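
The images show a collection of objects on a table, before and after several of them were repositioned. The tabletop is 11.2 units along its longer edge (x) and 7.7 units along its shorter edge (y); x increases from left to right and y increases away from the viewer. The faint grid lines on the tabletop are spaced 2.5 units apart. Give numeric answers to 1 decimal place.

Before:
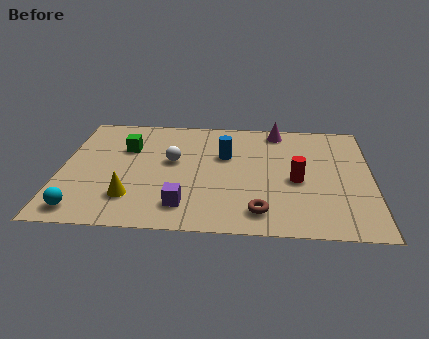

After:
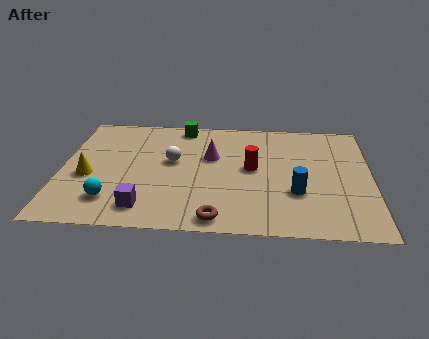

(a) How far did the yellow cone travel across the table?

2.1

From (2.6, 1.9) to (1.0, 3.2), the yellow cone covered √(1.6² + 1.3²) ≈ 2.1 units.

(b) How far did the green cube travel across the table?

2.6

From (2.3, 5.2) to (4.3, 6.9), the green cube covered √(2.0² + 1.7²) ≈ 2.6 units.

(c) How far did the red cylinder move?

1.7

The red cylinder moved from about (8.5, 3.4) to (6.9, 4.1), a distance of √(1.6² + 0.7²) ≈ 1.7.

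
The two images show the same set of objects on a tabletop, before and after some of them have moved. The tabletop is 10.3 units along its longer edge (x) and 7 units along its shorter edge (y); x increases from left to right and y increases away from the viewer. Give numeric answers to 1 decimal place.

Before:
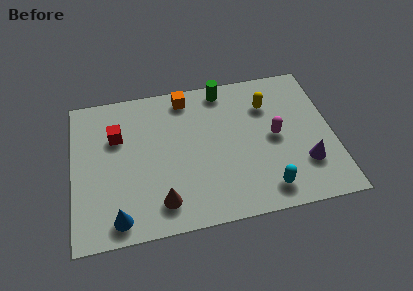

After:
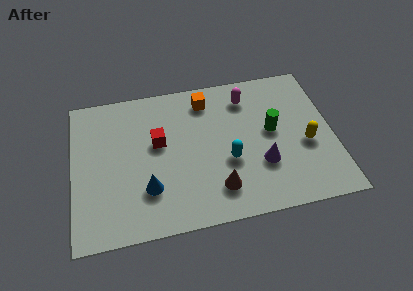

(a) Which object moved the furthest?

the green cylinder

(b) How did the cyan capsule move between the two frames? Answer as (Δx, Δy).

(-1.4, 1.6)

From the two frames, the cyan capsule sits at roughly (7.5, 1.1) before and (6.1, 2.7) after.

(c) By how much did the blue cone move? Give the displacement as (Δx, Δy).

(1.2, 1.1)

The blue cone started near (1.7, 0.9) and ended near (2.9, 2.0).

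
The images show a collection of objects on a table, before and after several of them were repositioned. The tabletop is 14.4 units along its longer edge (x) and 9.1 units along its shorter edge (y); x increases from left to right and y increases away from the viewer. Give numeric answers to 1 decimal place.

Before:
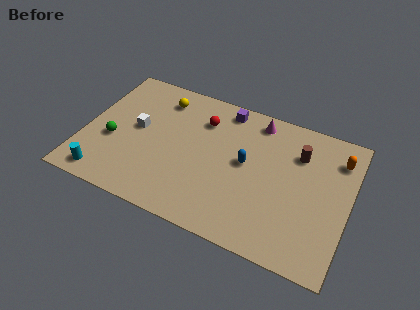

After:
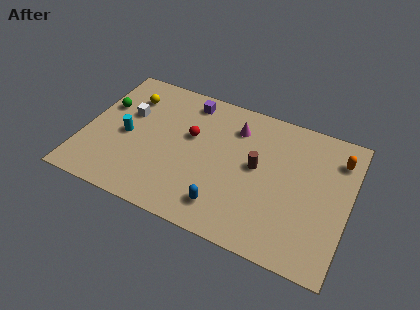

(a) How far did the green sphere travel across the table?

2.3

The green sphere moved from about (1.6, 3.6) to (0.9, 5.8), a distance of √(0.7² + 2.2²) ≈ 2.3.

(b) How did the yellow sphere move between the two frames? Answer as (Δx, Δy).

(-1.7, -0.5)

The yellow sphere started near (3.8, 7.4) and ended near (2.1, 6.9).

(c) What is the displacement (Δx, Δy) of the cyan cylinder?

(0.8, 3.1)

From the two frames, the cyan cylinder sits at roughly (1.5, 1.1) before and (2.3, 4.2) after.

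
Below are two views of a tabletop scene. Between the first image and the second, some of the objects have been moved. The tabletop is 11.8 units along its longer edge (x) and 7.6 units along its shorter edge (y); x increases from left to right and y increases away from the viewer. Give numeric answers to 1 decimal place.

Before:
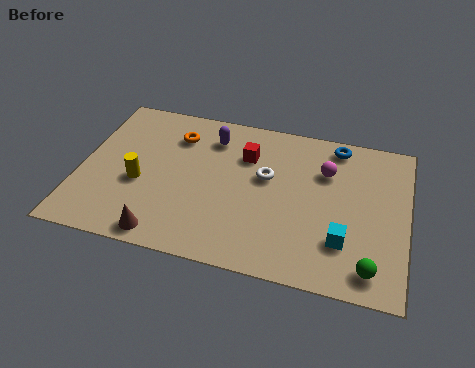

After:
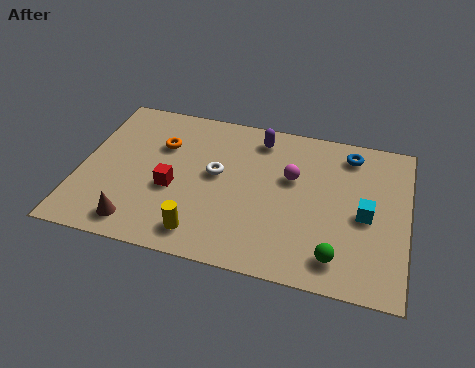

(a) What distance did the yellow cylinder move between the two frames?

3.1

The yellow cylinder was near (2.2, 3.1) before and (4.6, 1.2) after, so it travelled √(2.4² + 1.9²) ≈ 3.1 units.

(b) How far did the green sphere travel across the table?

1.2

From (10.6, 1.1) to (9.4, 1.3), the green sphere covered √(1.2² + 0.2²) ≈ 1.2 units.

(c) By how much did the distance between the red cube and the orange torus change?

-0.4

They were about 2.6 units apart before and 2.2 after — 0.4 units closer together.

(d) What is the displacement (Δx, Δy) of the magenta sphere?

(-1.2, -0.6)

The magenta sphere was at about (8.8, 5.3) and moved to about (7.6, 4.7).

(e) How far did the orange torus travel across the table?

0.8

The orange torus moved from about (3.3, 5.8) to (2.8, 5.2), a distance of √(0.5² + 0.6²) ≈ 0.8.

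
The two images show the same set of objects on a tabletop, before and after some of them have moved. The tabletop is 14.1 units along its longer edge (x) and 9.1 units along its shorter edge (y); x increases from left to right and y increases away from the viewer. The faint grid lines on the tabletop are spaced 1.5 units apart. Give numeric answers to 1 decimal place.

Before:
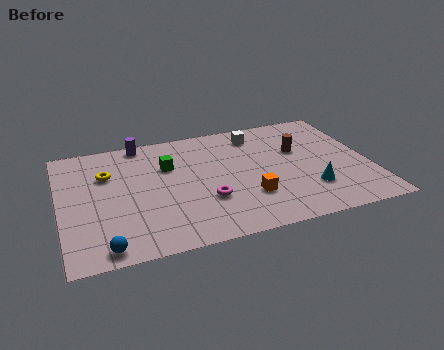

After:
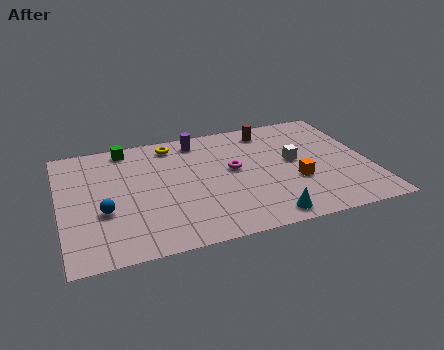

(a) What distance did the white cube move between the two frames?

3.0

From (9.2, 7.5) to (10.7, 4.9), the white cube covered √(1.5² + 2.6²) ≈ 3.0 units.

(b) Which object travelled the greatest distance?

the yellow torus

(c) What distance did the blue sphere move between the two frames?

2.5

The blue sphere was near (1.8, 0.9) before and (1.9, 3.4) after, so it travelled √(0.1² + 2.5²) ≈ 2.5 units.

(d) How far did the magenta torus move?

2.4

The magenta torus moved from about (6.5, 3.0) to (7.9, 5.0), a distance of √(1.4² + 2.0²) ≈ 2.4.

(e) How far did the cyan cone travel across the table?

2.7

The cyan cone moved from about (11.2, 2.5) to (9.0, 1.0), a distance of √(2.2² + 1.5²) ≈ 2.7.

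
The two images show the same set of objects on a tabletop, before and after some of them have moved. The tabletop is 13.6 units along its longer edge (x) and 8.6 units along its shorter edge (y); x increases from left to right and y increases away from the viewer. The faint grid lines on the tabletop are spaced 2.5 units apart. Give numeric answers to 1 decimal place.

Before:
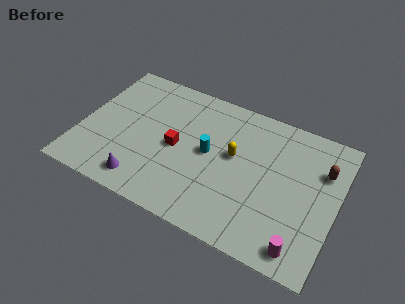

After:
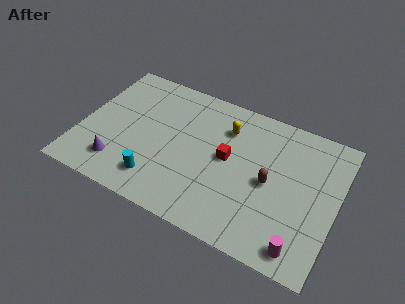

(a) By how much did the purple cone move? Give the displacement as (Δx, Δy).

(-1.4, 0.5)

The purple cone was at about (3.7, 1.3) and moved to about (2.3, 1.8).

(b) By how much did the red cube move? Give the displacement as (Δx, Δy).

(2.7, 0.5)

The red cube started near (5.1, 4.1) and ended near (7.8, 4.6).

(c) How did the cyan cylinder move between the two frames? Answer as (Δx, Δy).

(-2.4, -2.8)

From the two frames, the cyan cylinder sits at roughly (6.8, 4.5) before and (4.4, 1.7) after.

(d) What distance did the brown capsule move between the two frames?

3.2

The brown capsule moved from about (12.7, 6.0) to (10.1, 4.1), a distance of √(2.6² + 1.9²) ≈ 3.2.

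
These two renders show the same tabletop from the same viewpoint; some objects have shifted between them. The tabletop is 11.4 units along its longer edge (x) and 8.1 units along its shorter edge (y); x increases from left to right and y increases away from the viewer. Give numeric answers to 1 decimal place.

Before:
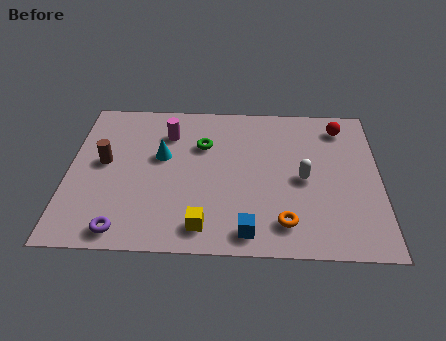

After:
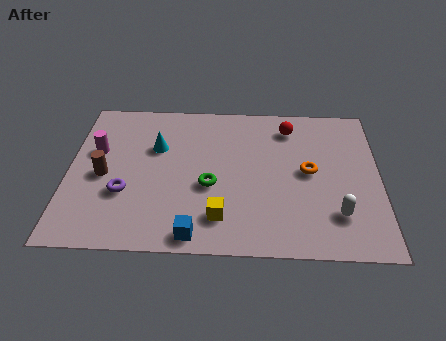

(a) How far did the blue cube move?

1.9

The blue cube moved from about (6.6, 1.0) to (4.7, 0.8), a distance of √(1.9² + 0.2²) ≈ 1.9.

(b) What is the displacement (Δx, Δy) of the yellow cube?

(0.6, 0.5)

The yellow cube was at about (5.0, 1.2) and moved to about (5.6, 1.7).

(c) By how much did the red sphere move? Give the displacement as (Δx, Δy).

(-1.9, -0.1)

The red sphere was at about (10.0, 6.7) and moved to about (8.1, 6.6).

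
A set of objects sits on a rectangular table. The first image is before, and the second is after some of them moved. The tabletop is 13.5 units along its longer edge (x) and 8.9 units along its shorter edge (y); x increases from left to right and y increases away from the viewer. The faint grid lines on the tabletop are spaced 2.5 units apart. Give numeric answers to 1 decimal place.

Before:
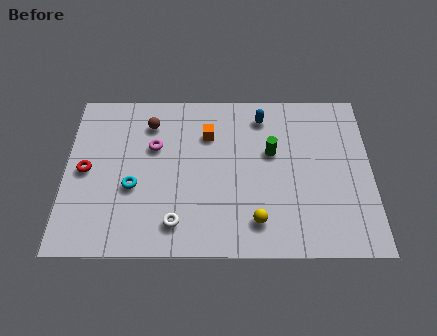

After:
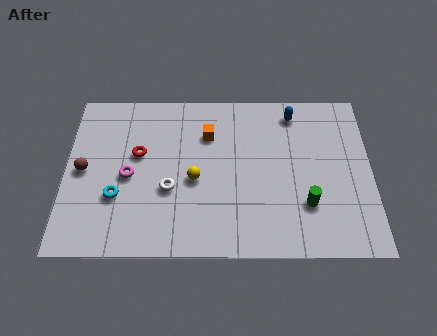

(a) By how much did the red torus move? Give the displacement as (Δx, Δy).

(2.3, 0.9)

The red torus was at about (0.9, 4.4) and moved to about (3.2, 5.3).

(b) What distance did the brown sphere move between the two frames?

3.9

From (3.7, 7.0) to (0.8, 4.4), the brown sphere covered √(2.9² + 2.6²) ≈ 3.9 units.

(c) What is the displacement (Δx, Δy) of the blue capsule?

(1.4, 0.2)

The blue capsule started near (8.7, 7.4) and ended near (10.1, 7.6).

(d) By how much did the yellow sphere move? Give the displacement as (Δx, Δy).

(-2.7, 2.2)

The yellow sphere was at about (8.4, 1.7) and moved to about (5.7, 3.9).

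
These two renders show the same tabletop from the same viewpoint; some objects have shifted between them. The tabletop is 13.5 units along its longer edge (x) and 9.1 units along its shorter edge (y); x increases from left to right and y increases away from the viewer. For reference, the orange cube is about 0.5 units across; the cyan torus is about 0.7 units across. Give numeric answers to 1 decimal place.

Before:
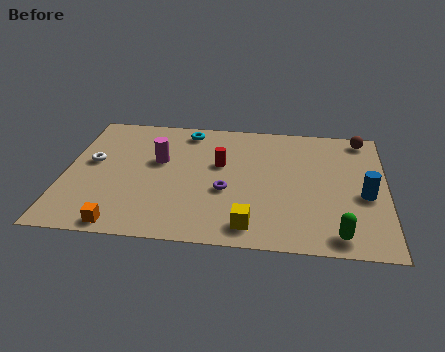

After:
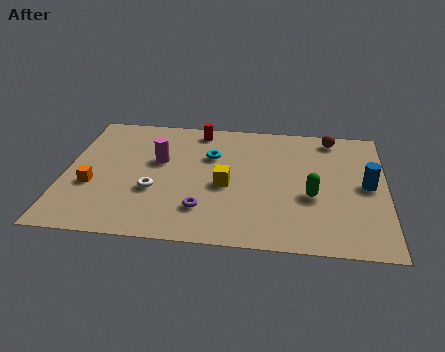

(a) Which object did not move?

the magenta cylinder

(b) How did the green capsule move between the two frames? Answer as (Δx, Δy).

(-1.1, 2.5)

From the two frames, the green capsule sits at roughly (11.5, 1.1) before and (10.4, 3.6) after.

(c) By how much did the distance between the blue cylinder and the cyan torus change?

-1.8

The distance was about 8.6 in the first image and 6.8 in the second, so they moved 1.8 units closer together.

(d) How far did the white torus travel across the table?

3.2

The white torus moved from about (1.1, 5.1) to (3.8, 3.3), a distance of √(2.7² + 1.8²) ≈ 3.2.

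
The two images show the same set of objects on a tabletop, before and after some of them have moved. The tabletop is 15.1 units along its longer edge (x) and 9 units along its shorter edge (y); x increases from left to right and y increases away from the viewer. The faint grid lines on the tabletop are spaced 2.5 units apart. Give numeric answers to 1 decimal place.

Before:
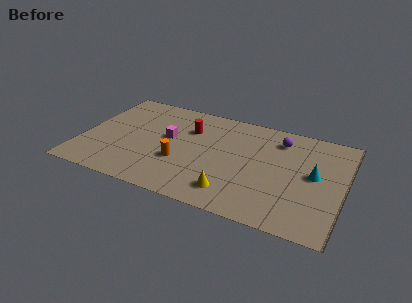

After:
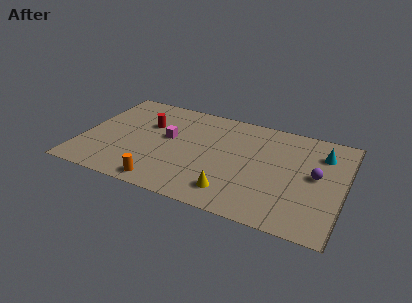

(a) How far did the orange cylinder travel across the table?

2.3

From (5.8, 3.2) to (5.1, 1.0), the orange cylinder covered √(0.7² + 2.2²) ≈ 2.3 units.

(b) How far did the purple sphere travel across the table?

3.3

The purple sphere was near (11.2, 7.2) before and (13.5, 4.8) after, so it travelled √(2.3² + 2.4²) ≈ 3.3 units.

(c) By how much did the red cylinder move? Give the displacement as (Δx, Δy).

(-2.4, -0.4)

The red cylinder started near (6.0, 6.3) and ended near (3.6, 5.9).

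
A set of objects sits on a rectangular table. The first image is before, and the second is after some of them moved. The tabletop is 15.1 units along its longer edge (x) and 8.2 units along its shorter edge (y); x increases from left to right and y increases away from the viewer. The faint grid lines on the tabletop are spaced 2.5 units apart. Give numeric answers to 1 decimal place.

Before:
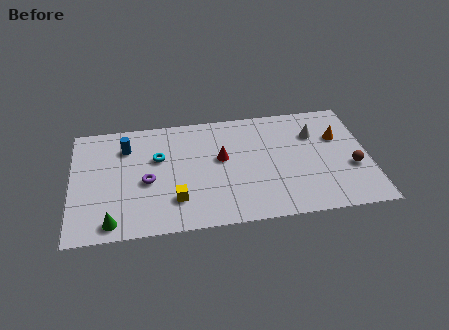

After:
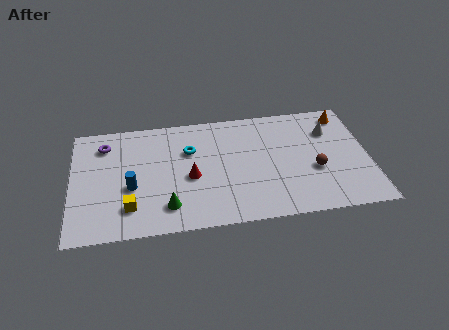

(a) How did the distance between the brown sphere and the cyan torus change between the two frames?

-3.3

Before: roughly 10.0 units apart; after: 6.7. That's 3.3 units closer together.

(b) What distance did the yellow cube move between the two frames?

2.3

From (5.2, 2.1) to (2.9, 1.9), the yellow cube covered √(2.3² + 0.2²) ≈ 2.3 units.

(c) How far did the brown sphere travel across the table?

1.9

The brown sphere moved from about (14.2, 3.1) to (12.3, 3.2), a distance of √(1.9² + 0.1²) ≈ 1.9.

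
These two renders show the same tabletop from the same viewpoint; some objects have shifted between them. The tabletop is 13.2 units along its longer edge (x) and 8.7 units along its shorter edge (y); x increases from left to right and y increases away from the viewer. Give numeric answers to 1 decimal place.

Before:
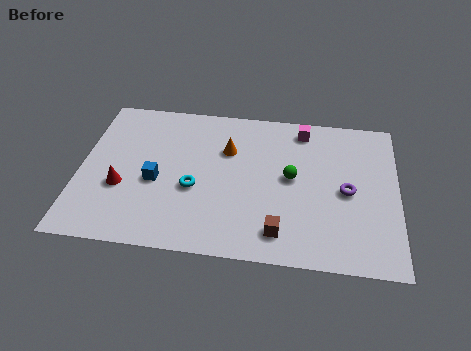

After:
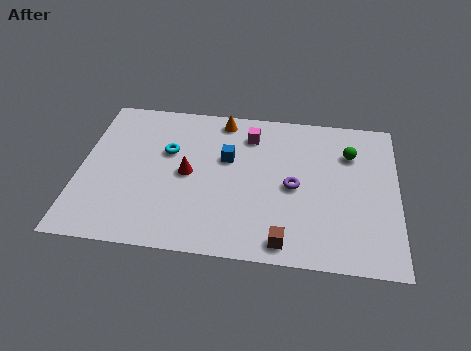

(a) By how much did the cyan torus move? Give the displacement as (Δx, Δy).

(-1.2, 2.0)

The cyan torus was at about (4.8, 3.5) and moved to about (3.6, 5.5).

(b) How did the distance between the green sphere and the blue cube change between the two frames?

-0.5

Before: roughly 5.7 units apart; after: 5.2. That's 0.5 units closer together.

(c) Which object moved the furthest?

the blue cube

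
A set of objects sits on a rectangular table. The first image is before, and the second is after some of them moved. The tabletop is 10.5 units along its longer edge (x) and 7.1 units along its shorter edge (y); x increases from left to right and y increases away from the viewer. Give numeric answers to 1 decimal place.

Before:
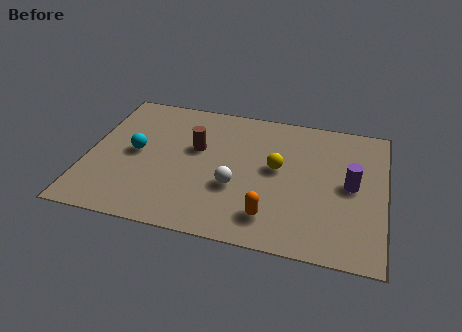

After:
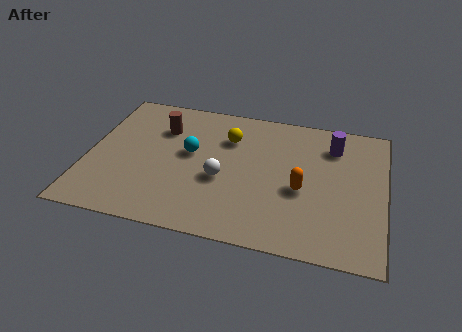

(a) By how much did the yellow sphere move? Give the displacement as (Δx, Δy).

(-1.8, 1.2)

From the two frames, the yellow sphere sits at roughly (6.7, 3.9) before and (4.9, 5.1) after.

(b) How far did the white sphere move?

0.6

The white sphere was near (5.3, 2.6) before and (4.8, 2.9) after, so it travelled √(0.5² + 0.3²) ≈ 0.6 units.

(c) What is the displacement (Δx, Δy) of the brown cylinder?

(-1.3, 0.8)

The brown cylinder was at about (3.8, 4.3) and moved to about (2.5, 5.1).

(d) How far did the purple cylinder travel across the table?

2.0

From (9.3, 3.6) to (8.6, 5.5), the purple cylinder covered √(0.7² + 1.9²) ≈ 2.0 units.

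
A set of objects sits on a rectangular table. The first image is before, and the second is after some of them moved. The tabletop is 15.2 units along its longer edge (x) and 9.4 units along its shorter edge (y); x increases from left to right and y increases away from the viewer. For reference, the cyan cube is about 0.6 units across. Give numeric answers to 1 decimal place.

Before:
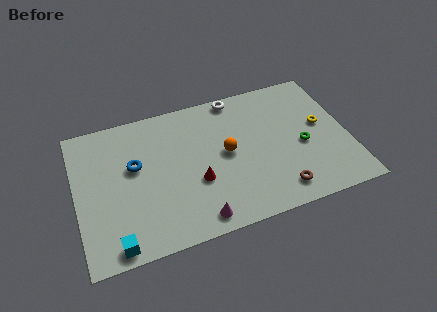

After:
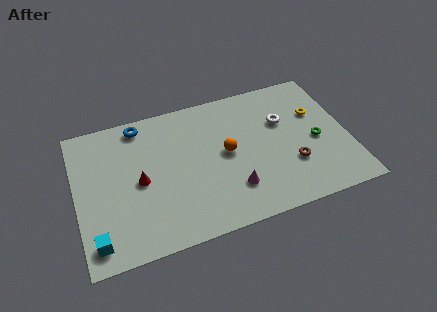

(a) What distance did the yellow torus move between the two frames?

0.9

From (13.8, 5.2) to (13.6, 6.1), the yellow torus covered √(0.2² + 0.9²) ≈ 0.9 units.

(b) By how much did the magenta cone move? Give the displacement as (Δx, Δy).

(2.1, 1.3)

The magenta cone started near (6.4, 1.1) and ended near (8.5, 2.4).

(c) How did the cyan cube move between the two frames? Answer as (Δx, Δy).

(-1.0, 0.5)

The cyan cube was at about (1.9, 0.9) and moved to about (0.9, 1.4).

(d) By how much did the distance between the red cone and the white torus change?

+2.6

They were about 5.8 units apart before and 8.4 after — 2.6 units further apart.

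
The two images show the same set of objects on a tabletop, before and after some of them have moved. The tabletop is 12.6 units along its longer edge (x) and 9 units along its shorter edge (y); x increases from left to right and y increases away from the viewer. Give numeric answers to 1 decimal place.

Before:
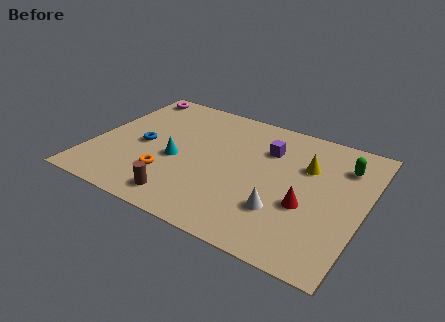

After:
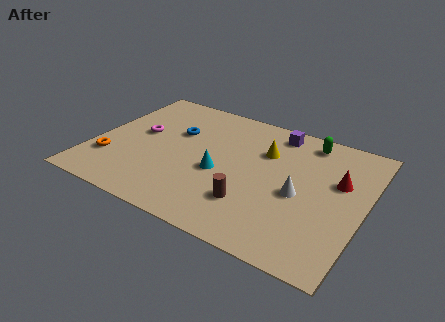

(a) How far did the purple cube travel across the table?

1.4

The purple cube moved from about (7.9, 6.4) to (8.1, 7.8), a distance of √(0.2² + 1.4²) ≈ 1.4.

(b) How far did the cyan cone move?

2.0

The cyan cone moved from about (4.0, 3.8) to (6.0, 3.8), a distance of √(2.0² + 0.0²) ≈ 2.0.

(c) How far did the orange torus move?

2.8

The orange torus was near (3.8, 2.5) before and (1.0, 2.5) after, so it travelled √(2.8² + 0.0²) ≈ 2.8 units.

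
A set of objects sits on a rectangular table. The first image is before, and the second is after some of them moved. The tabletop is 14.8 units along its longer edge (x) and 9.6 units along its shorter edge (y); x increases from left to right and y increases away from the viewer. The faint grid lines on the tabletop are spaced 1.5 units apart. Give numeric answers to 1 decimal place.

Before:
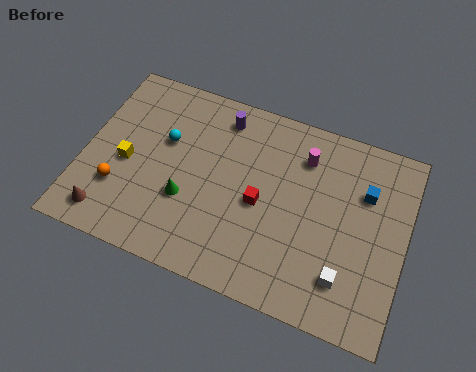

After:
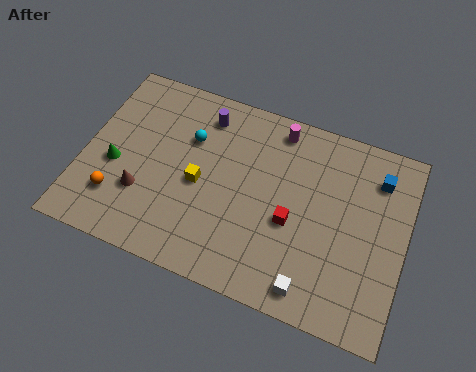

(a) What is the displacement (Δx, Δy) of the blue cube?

(0.5, 0.9)

The blue cube started near (12.8, 6.6) and ended near (13.3, 7.5).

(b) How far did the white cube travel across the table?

1.7

The white cube moved from about (12.3, 2.2) to (10.9, 1.2), a distance of √(1.4² + 1.0²) ≈ 1.7.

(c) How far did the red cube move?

1.6

From (8.2, 4.4) to (9.7, 4.0), the red cube covered √(1.5² + 0.4²) ≈ 1.6 units.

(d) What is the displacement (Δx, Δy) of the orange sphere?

(0.0, -0.5)

From the two frames, the orange sphere sits at roughly (1.8, 2.9) before and (1.8, 2.4) after.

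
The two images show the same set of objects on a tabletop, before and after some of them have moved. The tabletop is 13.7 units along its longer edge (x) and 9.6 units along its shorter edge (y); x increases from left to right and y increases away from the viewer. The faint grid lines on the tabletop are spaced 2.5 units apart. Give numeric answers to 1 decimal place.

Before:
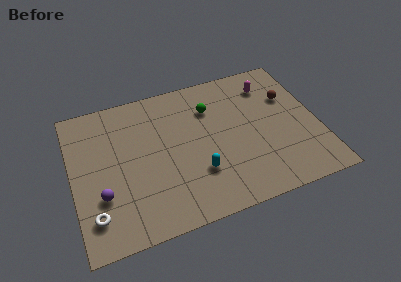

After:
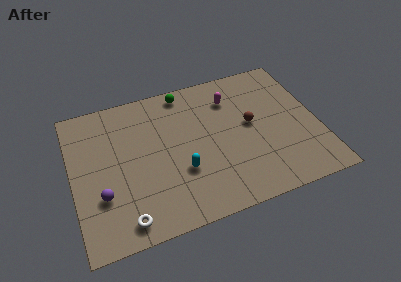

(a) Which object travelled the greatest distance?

the brown sphere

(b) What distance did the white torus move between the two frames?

1.8

The white torus moved from about (1.0, 2.0) to (2.6, 1.2), a distance of √(1.6² + 0.8²) ≈ 1.8.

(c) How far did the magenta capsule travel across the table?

2.2

The magenta capsule was near (11.3, 7.6) before and (9.1, 7.3) after, so it travelled √(2.2² + 0.3²) ≈ 2.2 units.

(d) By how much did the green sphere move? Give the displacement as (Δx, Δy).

(-1.3, 1.6)

From the two frames, the green sphere sits at roughly (7.9, 7.0) before and (6.6, 8.6) after.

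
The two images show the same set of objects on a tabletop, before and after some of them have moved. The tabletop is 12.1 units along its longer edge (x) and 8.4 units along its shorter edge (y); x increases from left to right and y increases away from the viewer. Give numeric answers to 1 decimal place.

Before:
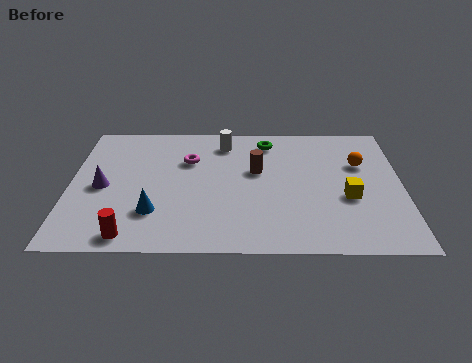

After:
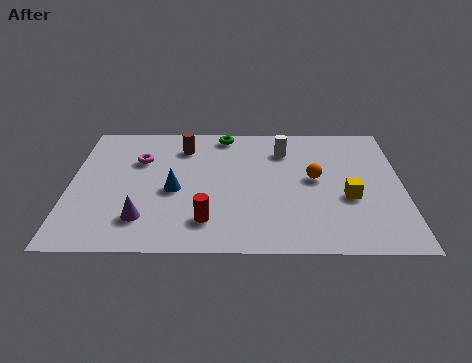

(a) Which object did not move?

the yellow cube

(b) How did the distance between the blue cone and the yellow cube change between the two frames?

-0.8

The distance was about 7.1 in the first image and 6.3 in the second, so they moved 0.8 units closer together.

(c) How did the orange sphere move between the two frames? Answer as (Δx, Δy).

(-1.7, -1.0)

From the two frames, the orange sphere sits at roughly (10.6, 5.5) before and (8.9, 4.5) after.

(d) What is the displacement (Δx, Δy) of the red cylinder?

(2.7, 0.9)

The red cylinder started near (2.3, 0.9) and ended near (5.0, 1.8).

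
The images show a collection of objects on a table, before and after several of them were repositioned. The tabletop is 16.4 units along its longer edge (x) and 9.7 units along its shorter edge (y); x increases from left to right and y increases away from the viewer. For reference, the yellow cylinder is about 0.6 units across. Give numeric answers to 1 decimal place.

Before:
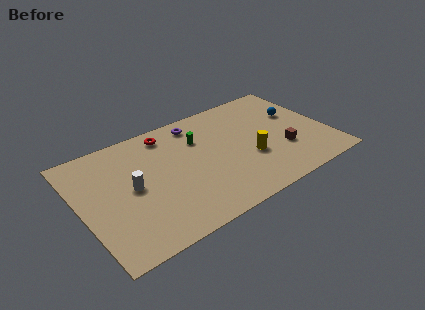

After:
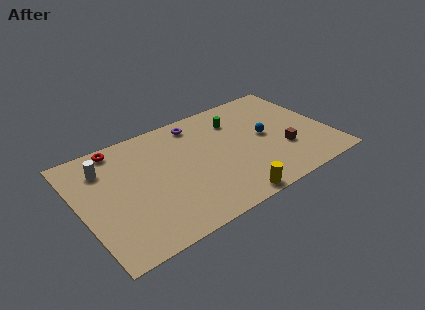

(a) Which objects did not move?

the brown cube and the purple torus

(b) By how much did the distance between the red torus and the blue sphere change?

+1.2

Before: roughly 8.8 units apart; after: 10.0. That's 1.2 units further apart.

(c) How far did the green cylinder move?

2.6

The green cylinder moved from about (8.1, 6.8) to (10.7, 7.3), a distance of √(2.6² + 0.5²) ≈ 2.6.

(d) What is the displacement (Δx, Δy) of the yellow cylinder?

(-2.0, -2.8)

The yellow cylinder was at about (11.0, 3.6) and moved to about (9.0, 0.8).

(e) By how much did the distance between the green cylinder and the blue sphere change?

-3.8

The distance was about 6.6 in the first image and 2.8 in the second, so they moved 3.8 units closer together.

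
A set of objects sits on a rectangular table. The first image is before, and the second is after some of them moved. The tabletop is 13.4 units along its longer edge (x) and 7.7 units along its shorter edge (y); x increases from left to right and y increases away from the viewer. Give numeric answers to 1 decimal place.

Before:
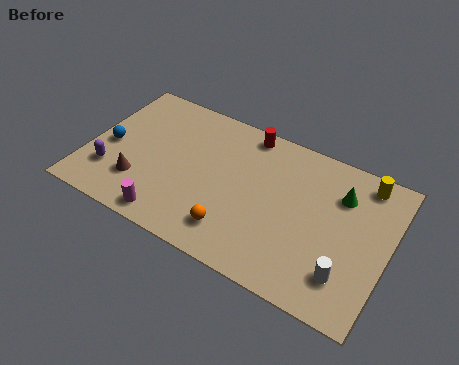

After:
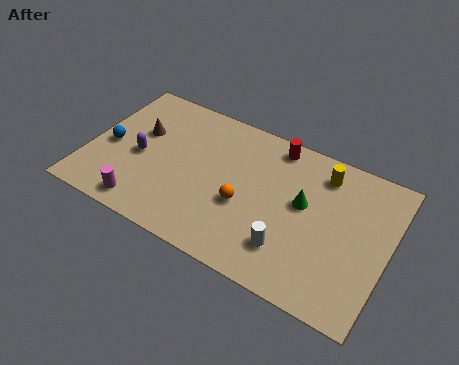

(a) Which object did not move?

the blue sphere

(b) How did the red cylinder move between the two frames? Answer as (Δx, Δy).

(1.3, -0.1)

The red cylinder was at about (6.7, 6.9) and moved to about (8.0, 6.8).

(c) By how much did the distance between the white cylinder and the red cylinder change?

-2.1

The distance was about 7.2 in the first image and 5.1 in the second, so they moved 2.1 units closer together.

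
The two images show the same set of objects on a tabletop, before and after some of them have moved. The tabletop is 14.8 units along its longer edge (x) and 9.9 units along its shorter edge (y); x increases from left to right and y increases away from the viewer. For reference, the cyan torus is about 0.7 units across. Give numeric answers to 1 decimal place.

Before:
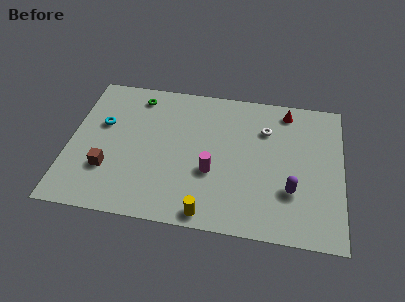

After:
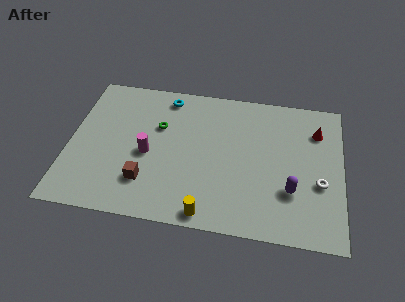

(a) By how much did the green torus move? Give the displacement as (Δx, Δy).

(1.3, -2.0)

The green torus started near (3.5, 8.4) and ended near (4.8, 6.4).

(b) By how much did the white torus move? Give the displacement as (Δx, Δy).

(3.0, -3.3)

The white torus was at about (10.6, 7.1) and moved to about (13.6, 3.8).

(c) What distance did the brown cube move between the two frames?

2.2

The brown cube was near (2.2, 3.0) before and (4.3, 2.5) after, so it travelled √(2.1² + 0.5²) ≈ 2.2 units.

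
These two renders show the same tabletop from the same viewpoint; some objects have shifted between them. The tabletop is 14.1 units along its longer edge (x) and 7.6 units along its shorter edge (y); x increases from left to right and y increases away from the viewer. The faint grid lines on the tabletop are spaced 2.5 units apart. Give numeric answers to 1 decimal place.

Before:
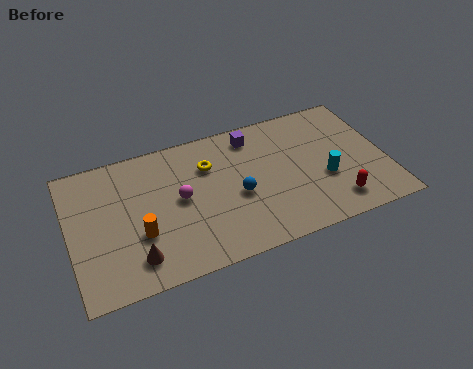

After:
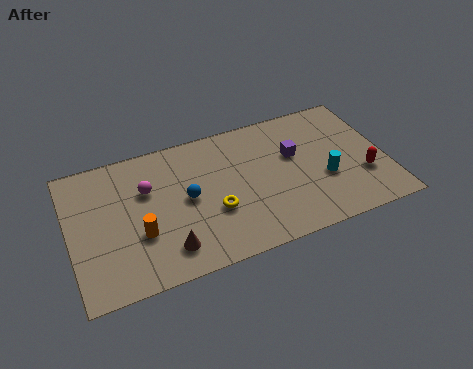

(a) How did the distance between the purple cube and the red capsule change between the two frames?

-2.3

The distance was about 5.9 in the first image and 3.6 in the second, so they moved 2.3 units closer together.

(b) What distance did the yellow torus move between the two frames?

2.6

From (6.3, 5.4) to (6.3, 2.8), the yellow torus covered √(0.0² + 2.6²) ≈ 2.6 units.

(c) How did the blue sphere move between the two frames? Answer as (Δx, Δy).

(-2.2, 0.6)

From the two frames, the blue sphere sits at roughly (7.4, 3.3) before and (5.2, 3.9) after.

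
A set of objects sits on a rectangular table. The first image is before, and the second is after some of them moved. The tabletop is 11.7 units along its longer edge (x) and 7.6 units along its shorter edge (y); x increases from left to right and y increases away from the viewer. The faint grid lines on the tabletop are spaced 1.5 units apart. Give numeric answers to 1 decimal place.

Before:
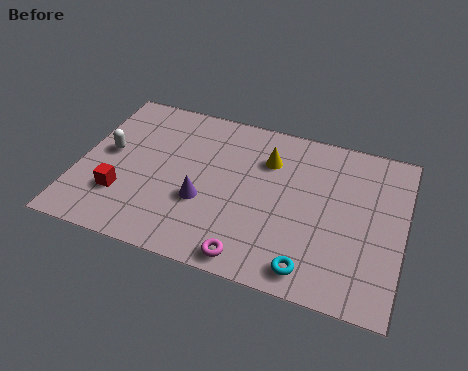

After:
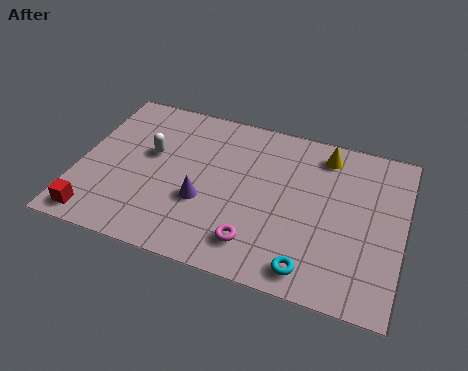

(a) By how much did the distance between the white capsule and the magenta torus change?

-1.3

They were about 6.4 units apart before and 5.1 after — 1.3 units closer together.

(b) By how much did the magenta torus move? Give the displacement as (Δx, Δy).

(0.1, 0.7)

The magenta torus started near (6.5, 0.8) and ended near (6.6, 1.5).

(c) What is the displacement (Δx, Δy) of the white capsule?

(1.5, 0.4)

From the two frames, the white capsule sits at roughly (1.0, 4.1) before and (2.5, 4.5) after.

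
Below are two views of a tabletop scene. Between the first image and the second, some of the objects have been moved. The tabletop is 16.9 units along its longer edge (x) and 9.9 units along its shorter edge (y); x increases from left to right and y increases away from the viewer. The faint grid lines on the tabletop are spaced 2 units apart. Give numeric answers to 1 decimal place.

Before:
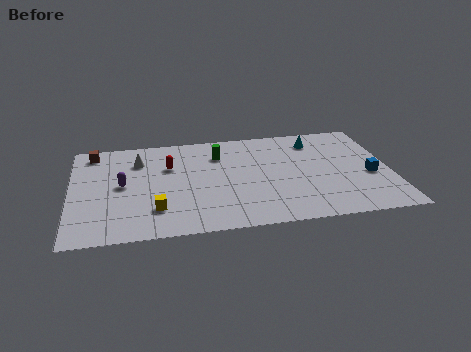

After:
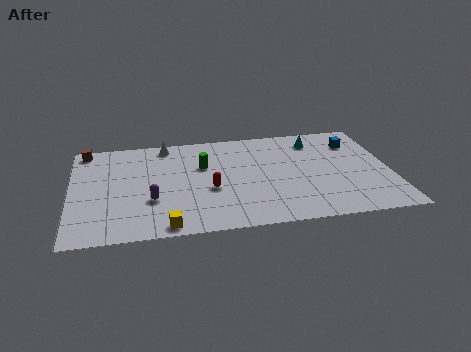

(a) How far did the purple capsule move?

2.3

From (2.7, 5.1) to (4.2, 3.4), the purple capsule covered √(1.5² + 1.7²) ≈ 2.3 units.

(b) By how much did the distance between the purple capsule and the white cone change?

+3.0

Before: roughly 2.5 units apart; after: 5.5. That's 3.0 units further apart.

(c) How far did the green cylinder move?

1.3

From (7.9, 7.4) to (7.0, 6.4), the green cylinder covered √(0.9² + 1.0²) ≈ 1.3 units.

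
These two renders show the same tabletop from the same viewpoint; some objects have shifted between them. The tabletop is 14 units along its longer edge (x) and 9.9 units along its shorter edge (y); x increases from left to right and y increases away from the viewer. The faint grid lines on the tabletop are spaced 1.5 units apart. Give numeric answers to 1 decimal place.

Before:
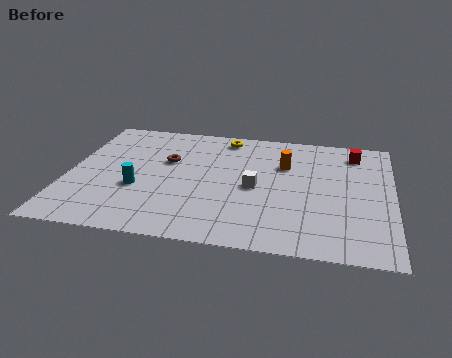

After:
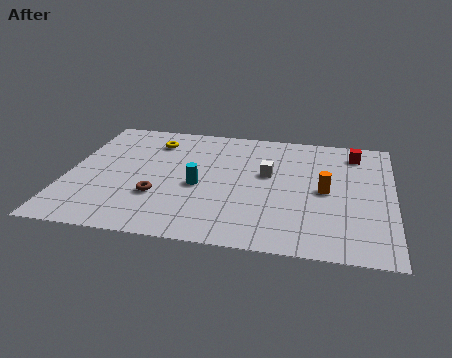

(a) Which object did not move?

the red cube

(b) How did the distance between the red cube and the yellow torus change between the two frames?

+3.1

Before: roughly 5.7 units apart; after: 8.8. That's 3.1 units further apart.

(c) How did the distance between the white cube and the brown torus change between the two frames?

+1.1

Before: roughly 4.2 units apart; after: 5.3. That's 1.1 units further apart.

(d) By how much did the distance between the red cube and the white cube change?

-1.1

The distance was about 5.5 in the first image and 4.4 in the second, so they moved 1.1 units closer together.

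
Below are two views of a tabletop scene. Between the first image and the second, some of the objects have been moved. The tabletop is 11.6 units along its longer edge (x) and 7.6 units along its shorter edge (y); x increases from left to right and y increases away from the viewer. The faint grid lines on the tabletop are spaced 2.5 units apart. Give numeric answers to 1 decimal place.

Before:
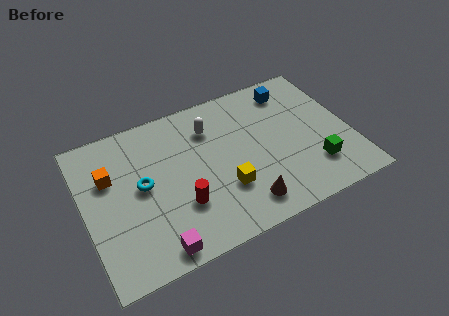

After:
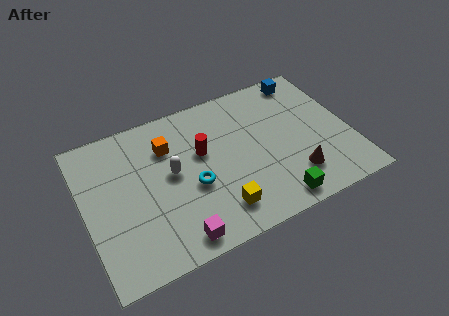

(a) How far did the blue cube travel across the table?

0.8

From (9.4, 6.3) to (10.1, 6.7), the blue cube covered √(0.7² + 0.4²) ≈ 0.8 units.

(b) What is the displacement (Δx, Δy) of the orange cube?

(2.6, 0.5)

From the two frames, the orange cube sits at roughly (1.2, 5.0) before and (3.8, 5.5) after.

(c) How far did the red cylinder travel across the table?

2.5

The red cylinder moved from about (4.0, 2.4) to (5.2, 4.6), a distance of √(1.2² + 2.2²) ≈ 2.5.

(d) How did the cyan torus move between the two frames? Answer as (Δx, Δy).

(2.1, -0.9)

The cyan torus started near (2.5, 4.0) and ended near (4.6, 3.1).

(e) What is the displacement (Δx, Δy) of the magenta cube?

(0.9, 0.1)

From the two frames, the magenta cube sits at roughly (2.7, 0.8) before and (3.6, 0.9) after.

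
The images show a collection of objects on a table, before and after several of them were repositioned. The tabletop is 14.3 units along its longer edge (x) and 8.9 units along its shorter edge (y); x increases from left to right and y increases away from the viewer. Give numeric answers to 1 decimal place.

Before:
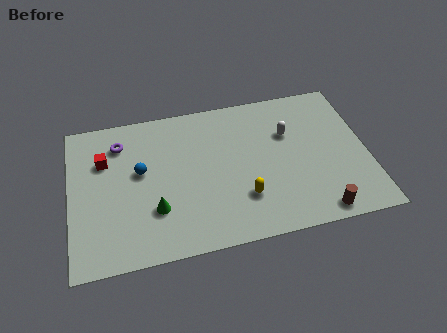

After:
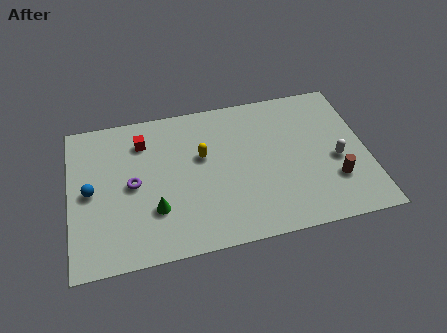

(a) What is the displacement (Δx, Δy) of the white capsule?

(2.2, -2.1)

The white capsule was at about (10.6, 5.9) and moved to about (12.8, 3.8).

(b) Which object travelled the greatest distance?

the yellow capsule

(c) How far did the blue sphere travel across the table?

2.5

From (3.4, 5.1) to (1.0, 4.4), the blue sphere covered √(2.4² + 0.7²) ≈ 2.5 units.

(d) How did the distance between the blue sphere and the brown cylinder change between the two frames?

+2.4

The distance was about 9.3 in the first image and 11.7 in the second, so they moved 2.4 units further apart.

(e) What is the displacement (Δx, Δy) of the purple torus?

(0.5, -2.6)

From the two frames, the purple torus sits at roughly (2.5, 7.0) before and (3.0, 4.4) after.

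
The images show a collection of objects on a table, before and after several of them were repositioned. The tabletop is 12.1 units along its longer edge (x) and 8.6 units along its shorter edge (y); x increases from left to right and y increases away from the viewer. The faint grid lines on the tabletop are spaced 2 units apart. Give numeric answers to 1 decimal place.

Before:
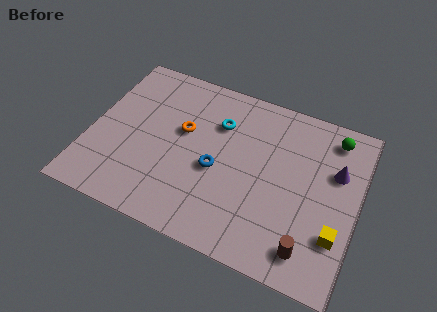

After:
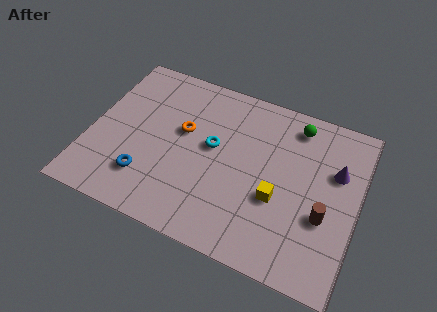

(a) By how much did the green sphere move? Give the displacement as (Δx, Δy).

(-1.7, 0.0)

The green sphere was at about (10.7, 7.3) and moved to about (9.0, 7.3).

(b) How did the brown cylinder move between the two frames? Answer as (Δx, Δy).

(0.5, 1.8)

The brown cylinder started near (10.2, 1.4) and ended near (10.7, 3.2).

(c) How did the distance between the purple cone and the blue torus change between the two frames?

+3.4

They were about 5.5 units apart before and 8.9 after — 3.4 units further apart.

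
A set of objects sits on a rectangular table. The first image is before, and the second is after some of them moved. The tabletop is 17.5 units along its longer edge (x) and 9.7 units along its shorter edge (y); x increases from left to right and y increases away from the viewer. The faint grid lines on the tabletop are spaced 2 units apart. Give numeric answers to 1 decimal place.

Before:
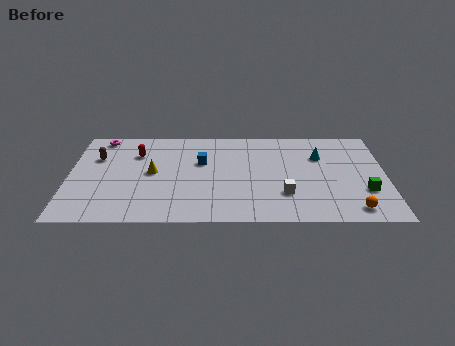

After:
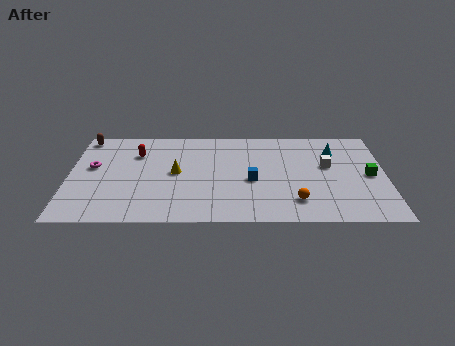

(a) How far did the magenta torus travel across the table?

3.1

From (1.7, 8.7) to (1.3, 5.6), the magenta torus covered √(0.4² + 3.1²) ≈ 3.1 units.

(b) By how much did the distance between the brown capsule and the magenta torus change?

+1.0

They were about 2.1 units apart before and 3.1 after — 1.0 units further apart.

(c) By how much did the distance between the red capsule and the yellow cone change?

+0.8

They were about 2.2 units apart before and 3.0 after — 0.8 units further apart.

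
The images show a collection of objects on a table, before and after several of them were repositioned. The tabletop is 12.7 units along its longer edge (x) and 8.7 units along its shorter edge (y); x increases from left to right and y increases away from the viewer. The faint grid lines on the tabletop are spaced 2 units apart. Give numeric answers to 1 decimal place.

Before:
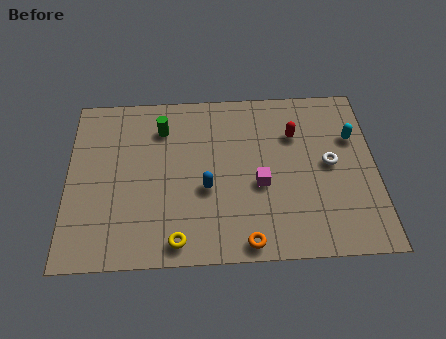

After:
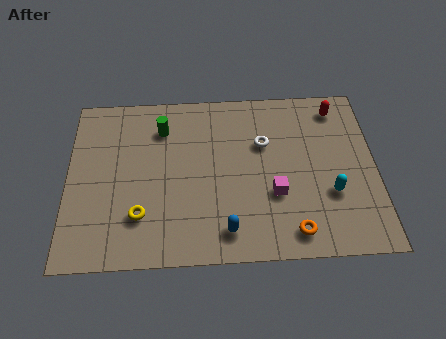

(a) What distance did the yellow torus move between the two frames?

2.0

From (4.5, 1.0) to (3.0, 2.3), the yellow torus covered √(1.5² + 1.3²) ≈ 2.0 units.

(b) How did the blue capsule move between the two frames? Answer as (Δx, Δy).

(0.8, -2.1)

The blue capsule started near (5.7, 3.5) and ended near (6.5, 1.4).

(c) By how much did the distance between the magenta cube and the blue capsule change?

+0.4

The distance was about 2.2 in the first image and 2.6 in the second, so they moved 0.4 units further apart.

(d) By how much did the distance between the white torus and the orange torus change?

-0.5

Before: roughly 5.1 units apart; after: 4.6. That's 0.5 units closer together.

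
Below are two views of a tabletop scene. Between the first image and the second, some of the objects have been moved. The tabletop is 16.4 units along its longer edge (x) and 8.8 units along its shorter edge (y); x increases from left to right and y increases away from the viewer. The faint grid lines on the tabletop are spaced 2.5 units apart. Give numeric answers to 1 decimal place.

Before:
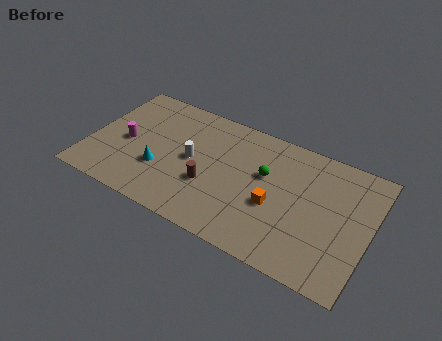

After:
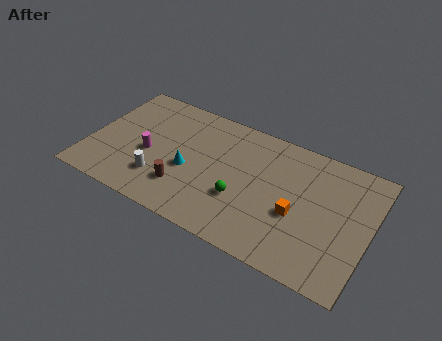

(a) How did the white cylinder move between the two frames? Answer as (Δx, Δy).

(-1.6, -2.2)

From the two frames, the white cylinder sits at roughly (6.0, 4.5) before and (4.4, 2.3) after.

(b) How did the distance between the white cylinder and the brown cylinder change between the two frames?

-0.4

The distance was about 1.8 in the first image and 1.4 in the second, so they moved 0.4 units closer together.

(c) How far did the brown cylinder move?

1.7

The brown cylinder moved from about (7.2, 3.2) to (5.8, 2.3), a distance of √(1.4² + 0.9²) ≈ 1.7.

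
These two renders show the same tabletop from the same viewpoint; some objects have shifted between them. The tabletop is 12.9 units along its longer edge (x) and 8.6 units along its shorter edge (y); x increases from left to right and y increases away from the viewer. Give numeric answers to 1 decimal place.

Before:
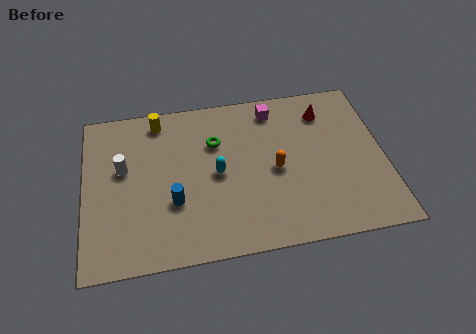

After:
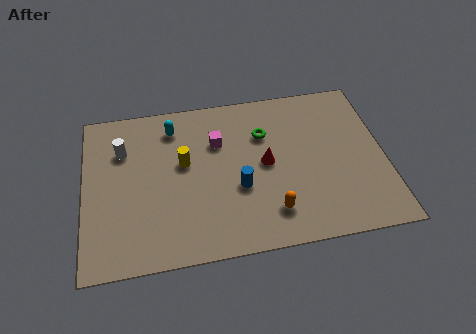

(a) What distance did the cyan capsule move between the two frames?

3.3

The cyan capsule was near (5.7, 4.2) before and (3.9, 7.0) after, so it travelled √(1.8² + 2.8²) ≈ 3.3 units.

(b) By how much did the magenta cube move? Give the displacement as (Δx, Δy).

(-2.5, -1.4)

The magenta cube was at about (8.3, 7.3) and moved to about (5.8, 5.9).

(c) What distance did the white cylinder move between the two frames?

1.0

The white cylinder was near (1.7, 5.1) before and (1.7, 6.1) after, so it travelled √(0.0² + 1.0²) ≈ 1.0 units.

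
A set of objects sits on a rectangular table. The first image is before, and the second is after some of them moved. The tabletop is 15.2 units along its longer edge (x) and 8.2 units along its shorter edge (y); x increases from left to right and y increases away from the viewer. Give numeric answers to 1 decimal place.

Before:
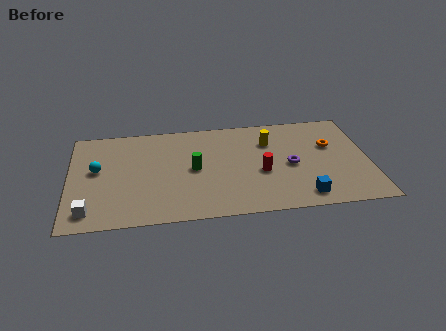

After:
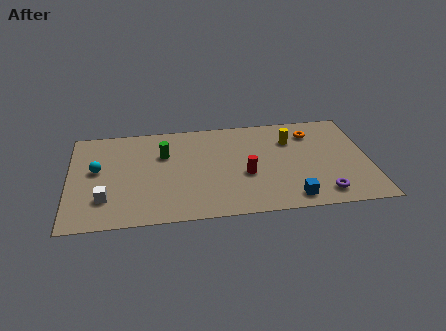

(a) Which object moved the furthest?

the purple torus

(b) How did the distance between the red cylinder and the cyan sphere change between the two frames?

-0.8

They were about 8.4 units apart before and 7.6 after — 0.8 units closer together.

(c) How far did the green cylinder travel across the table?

2.1

The green cylinder moved from about (6.3, 4.1) to (4.8, 5.5), a distance of √(1.5² + 1.4²) ≈ 2.1.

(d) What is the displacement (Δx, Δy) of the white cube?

(0.8, 0.9)

The white cube was at about (1.0, 1.3) and moved to about (1.8, 2.2).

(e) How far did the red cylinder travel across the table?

0.8

The red cylinder was near (9.7, 3.4) before and (8.9, 3.3) after, so it travelled √(0.8² + 0.1²) ≈ 0.8 units.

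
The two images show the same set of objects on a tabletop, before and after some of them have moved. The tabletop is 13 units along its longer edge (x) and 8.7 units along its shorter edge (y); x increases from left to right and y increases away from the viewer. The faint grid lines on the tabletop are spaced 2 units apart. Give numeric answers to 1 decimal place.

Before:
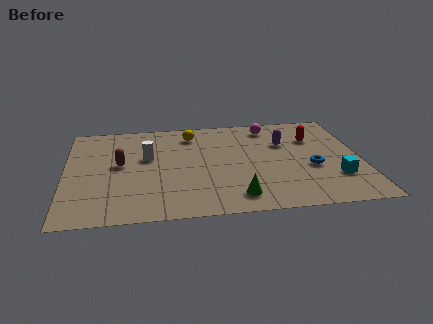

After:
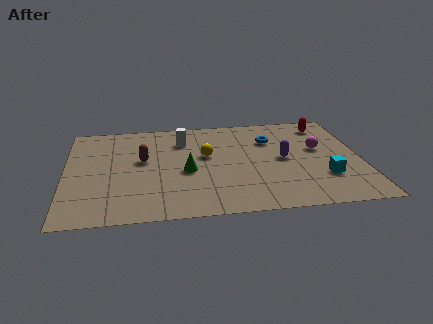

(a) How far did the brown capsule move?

1.0

From (2.4, 4.7) to (3.4, 5.0), the brown capsule covered √(1.0² + 0.3²) ≈ 1.0 units.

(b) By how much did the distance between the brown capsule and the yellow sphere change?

-1.2

They were about 4.0 units apart before and 2.8 after — 1.2 units closer together.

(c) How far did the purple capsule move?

1.4

From (9.7, 5.8) to (9.6, 4.4), the purple capsule covered √(0.1² + 1.4²) ≈ 1.4 units.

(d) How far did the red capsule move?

1.3

The red capsule was near (11.0, 6.1) before and (11.6, 7.3) after, so it travelled √(0.6² + 1.2²) ≈ 1.3 units.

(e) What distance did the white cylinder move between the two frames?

2.1

The white cylinder was near (3.6, 5.2) before and (5.2, 6.6) after, so it travelled √(1.6² + 1.4²) ≈ 2.1 units.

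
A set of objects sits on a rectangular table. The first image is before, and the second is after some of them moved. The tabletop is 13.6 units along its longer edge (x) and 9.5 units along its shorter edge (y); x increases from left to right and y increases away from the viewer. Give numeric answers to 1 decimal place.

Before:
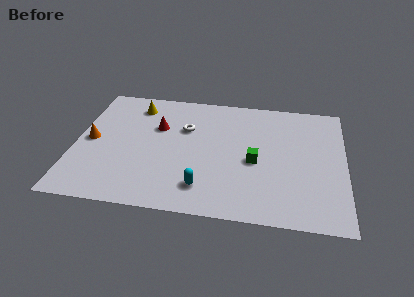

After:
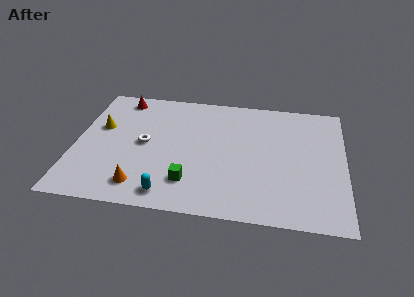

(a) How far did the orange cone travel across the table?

4.1

The orange cone moved from about (0.8, 4.7) to (3.5, 1.6), a distance of √(2.7² + 3.1²) ≈ 4.1.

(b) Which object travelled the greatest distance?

the orange cone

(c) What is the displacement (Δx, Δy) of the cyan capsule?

(-1.7, -0.7)

From the two frames, the cyan capsule sits at roughly (6.6, 1.9) before and (4.9, 1.2) after.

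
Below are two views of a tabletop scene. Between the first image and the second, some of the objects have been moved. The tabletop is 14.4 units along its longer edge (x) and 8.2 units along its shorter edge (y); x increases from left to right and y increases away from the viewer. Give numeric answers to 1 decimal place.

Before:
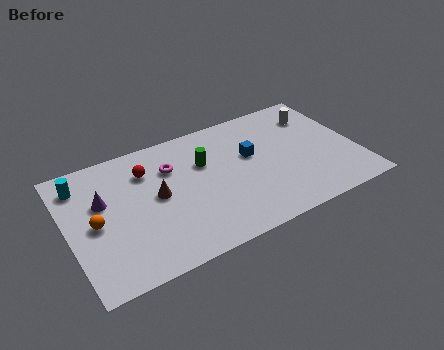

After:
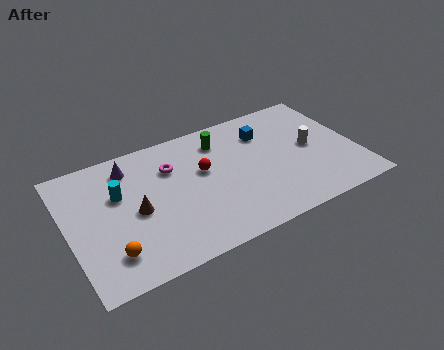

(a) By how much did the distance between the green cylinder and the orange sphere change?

+1.9

The distance was about 5.8 in the first image and 7.7 in the second, so they moved 1.9 units further apart.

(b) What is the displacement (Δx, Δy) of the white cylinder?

(-0.6, -2.1)

From the two frames, the white cylinder sits at roughly (12.8, 6.3) before and (12.2, 4.2) after.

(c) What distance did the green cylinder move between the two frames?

1.5

From (6.9, 5.4) to (7.9, 6.5), the green cylinder covered √(1.0² + 1.1²) ≈ 1.5 units.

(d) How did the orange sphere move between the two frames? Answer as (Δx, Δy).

(0.5, -2.1)

The orange sphere started near (1.3, 3.9) and ended near (1.8, 1.8).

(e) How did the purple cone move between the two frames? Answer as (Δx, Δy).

(1.5, 1.6)

The purple cone started near (1.8, 5.1) and ended near (3.3, 6.7).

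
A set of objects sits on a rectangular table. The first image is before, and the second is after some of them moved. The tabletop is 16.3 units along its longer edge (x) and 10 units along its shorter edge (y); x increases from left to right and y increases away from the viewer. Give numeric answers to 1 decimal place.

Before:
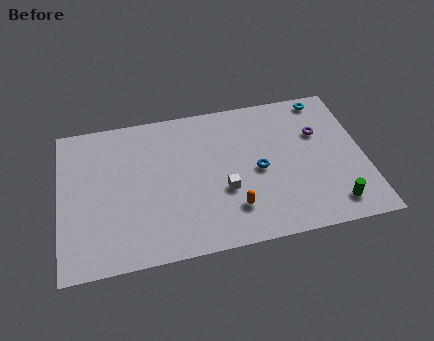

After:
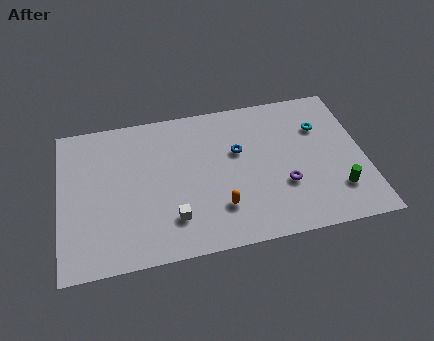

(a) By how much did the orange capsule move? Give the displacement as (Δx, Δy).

(-0.7, 0.2)

The orange capsule was at about (9.1, 2.4) and moved to about (8.4, 2.6).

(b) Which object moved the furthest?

the purple torus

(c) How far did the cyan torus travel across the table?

2.0

From (14.5, 9.0) to (14.1, 7.0), the cyan torus covered √(0.4² + 2.0²) ≈ 2.0 units.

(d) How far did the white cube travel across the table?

3.1

From (8.7, 3.7) to (5.9, 2.4), the white cube covered √(2.8² + 1.3²) ≈ 3.1 units.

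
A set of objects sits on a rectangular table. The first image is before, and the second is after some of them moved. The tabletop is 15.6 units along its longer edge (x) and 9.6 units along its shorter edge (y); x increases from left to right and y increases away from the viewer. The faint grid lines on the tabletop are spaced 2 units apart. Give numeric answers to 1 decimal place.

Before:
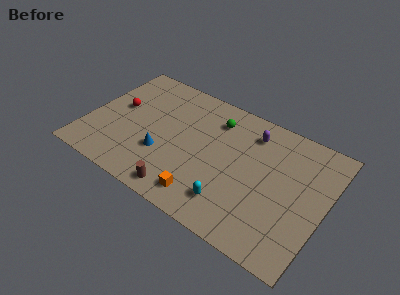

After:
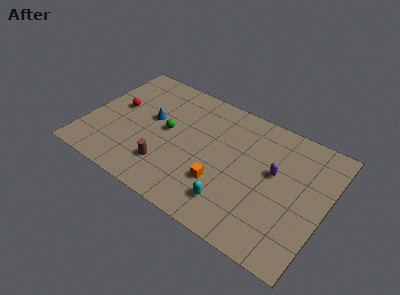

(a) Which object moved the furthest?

the green sphere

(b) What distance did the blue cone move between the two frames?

2.6

The blue cone moved from about (5.2, 3.2) to (4.0, 5.5), a distance of √(1.2² + 2.3²) ≈ 2.6.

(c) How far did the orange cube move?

1.7

The orange cube was near (8.3, 1.5) before and (9.1, 3.0) after, so it travelled √(0.8² + 1.5²) ≈ 1.7 units.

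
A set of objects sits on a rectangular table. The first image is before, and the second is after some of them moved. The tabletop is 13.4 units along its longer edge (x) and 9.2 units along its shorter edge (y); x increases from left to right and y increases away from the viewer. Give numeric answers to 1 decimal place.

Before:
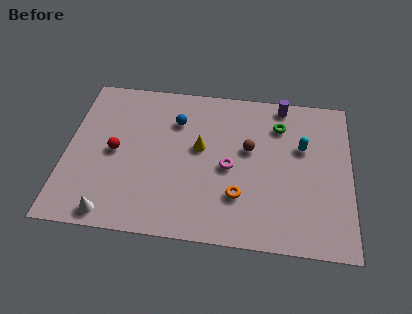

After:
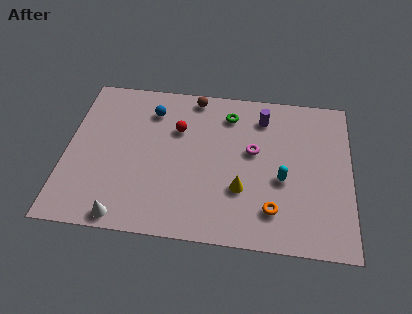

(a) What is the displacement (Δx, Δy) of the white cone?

(0.6, -0.1)

The white cone started near (2.3, 0.9) and ended near (2.9, 0.8).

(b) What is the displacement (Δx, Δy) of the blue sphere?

(-1.2, 0.5)

The blue sphere was at about (5.1, 6.7) and moved to about (3.9, 7.2).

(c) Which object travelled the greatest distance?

the brown sphere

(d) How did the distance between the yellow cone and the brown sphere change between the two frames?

+3.5

They were about 2.3 units apart before and 5.8 after — 3.5 units further apart.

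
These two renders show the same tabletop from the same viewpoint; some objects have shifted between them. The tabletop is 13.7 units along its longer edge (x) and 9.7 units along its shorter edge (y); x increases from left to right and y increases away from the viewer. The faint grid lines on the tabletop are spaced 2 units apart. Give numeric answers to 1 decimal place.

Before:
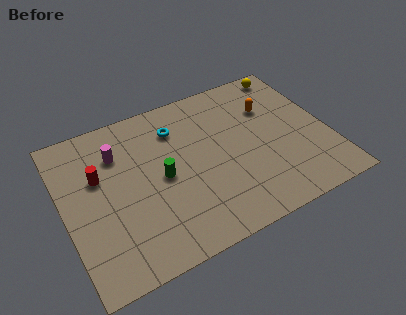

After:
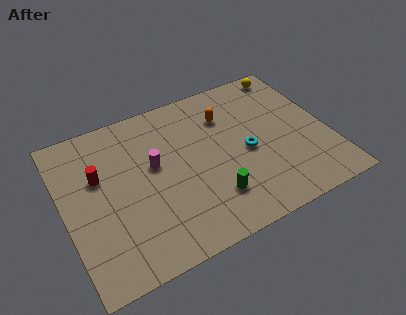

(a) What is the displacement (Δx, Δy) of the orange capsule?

(-2.3, 0.4)

From the two frames, the orange capsule sits at roughly (11.0, 6.7) before and (8.7, 7.1) after.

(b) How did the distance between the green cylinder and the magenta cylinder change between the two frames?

+1.0

The distance was about 3.1 in the first image and 4.1 in the second, so they moved 1.0 units further apart.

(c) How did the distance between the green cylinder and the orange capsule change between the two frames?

-1.4

Before: roughly 6.3 units apart; after: 4.9. That's 1.4 units closer together.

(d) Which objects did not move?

the red cylinder and the yellow sphere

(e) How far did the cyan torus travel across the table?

4.5

The cyan torus moved from about (6.1, 7.4) to (9.4, 4.4), a distance of √(3.3² + 3.0²) ≈ 4.5.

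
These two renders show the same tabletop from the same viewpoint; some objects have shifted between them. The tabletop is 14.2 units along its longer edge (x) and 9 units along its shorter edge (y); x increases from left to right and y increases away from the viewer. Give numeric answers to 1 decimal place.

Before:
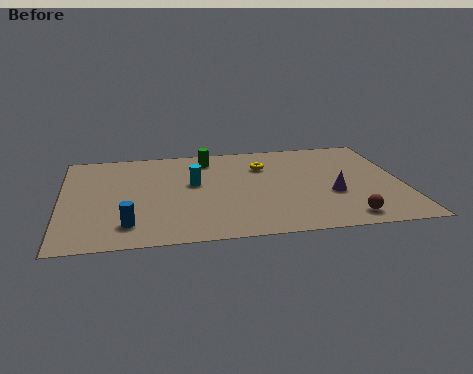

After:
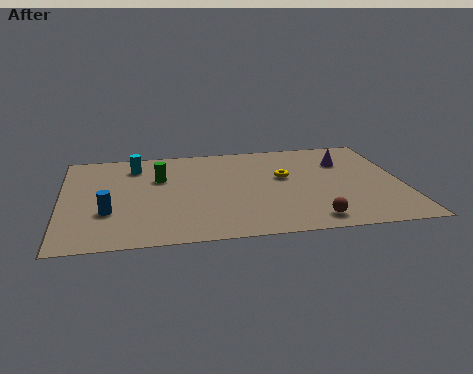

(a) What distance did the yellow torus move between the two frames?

1.4

From (8.5, 6.5) to (9.3, 5.3), the yellow torus covered √(0.8² + 1.2²) ≈ 1.4 units.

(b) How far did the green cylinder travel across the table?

2.6

From (6.2, 7.5) to (4.1, 5.9), the green cylinder covered √(2.1² + 1.6²) ≈ 2.6 units.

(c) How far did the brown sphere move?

1.4

From (11.6, 1.2) to (10.2, 1.2), the brown sphere covered √(1.4² + 0.0²) ≈ 1.4 units.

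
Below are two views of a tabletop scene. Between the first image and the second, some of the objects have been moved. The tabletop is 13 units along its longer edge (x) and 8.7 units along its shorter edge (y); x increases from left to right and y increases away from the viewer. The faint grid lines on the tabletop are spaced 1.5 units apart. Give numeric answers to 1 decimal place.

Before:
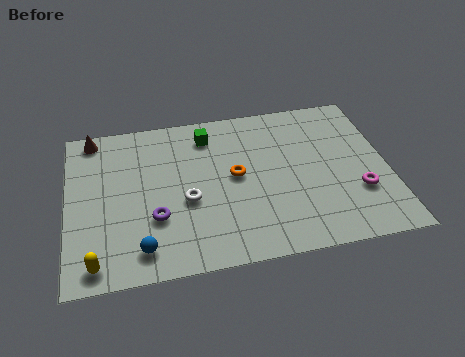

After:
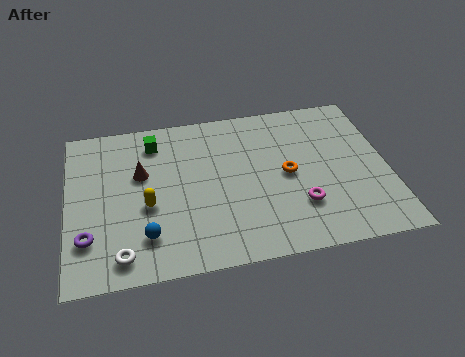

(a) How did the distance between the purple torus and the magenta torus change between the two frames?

+0.3

They were about 8.2 units apart before and 8.5 after — 0.3 units further apart.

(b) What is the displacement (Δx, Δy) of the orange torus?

(2.1, -0.3)

From the two frames, the orange torus sits at roughly (6.8, 4.6) before and (8.9, 4.3) after.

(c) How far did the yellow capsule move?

3.3

The yellow capsule moved from about (1.1, 1.0) to (3.2, 3.6), a distance of √(2.1² + 2.6²) ≈ 3.3.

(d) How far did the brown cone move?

3.1

The brown cone was near (1.1, 7.8) before and (3.0, 5.4) after, so it travelled √(1.9² + 2.4²) ≈ 3.1 units.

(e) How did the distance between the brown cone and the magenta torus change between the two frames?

-4.8

They were about 11.7 units apart before and 6.9 after — 4.8 units closer together.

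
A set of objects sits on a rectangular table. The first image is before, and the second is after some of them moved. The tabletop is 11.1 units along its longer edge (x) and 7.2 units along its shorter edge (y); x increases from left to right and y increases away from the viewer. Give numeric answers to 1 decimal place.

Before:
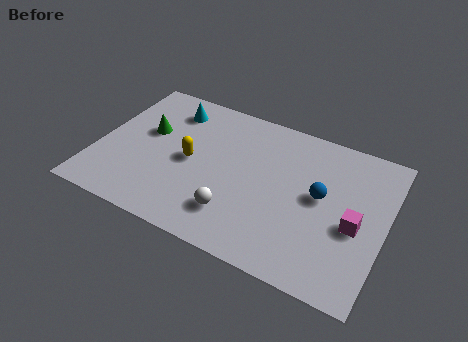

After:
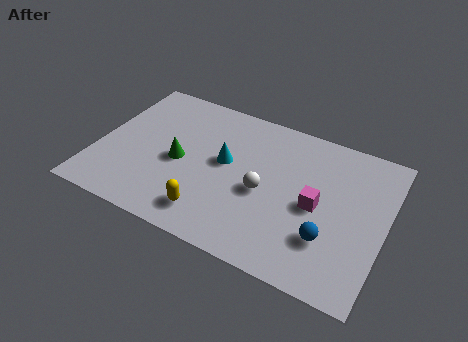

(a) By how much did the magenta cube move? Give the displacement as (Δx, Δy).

(-1.5, 0.3)

The magenta cube was at about (10.0, 3.1) and moved to about (8.5, 3.4).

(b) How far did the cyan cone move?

3.0

The cyan cone was near (2.5, 5.8) before and (4.9, 4.0) after, so it travelled √(2.4² + 1.8²) ≈ 3.0 units.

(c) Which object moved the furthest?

the cyan cone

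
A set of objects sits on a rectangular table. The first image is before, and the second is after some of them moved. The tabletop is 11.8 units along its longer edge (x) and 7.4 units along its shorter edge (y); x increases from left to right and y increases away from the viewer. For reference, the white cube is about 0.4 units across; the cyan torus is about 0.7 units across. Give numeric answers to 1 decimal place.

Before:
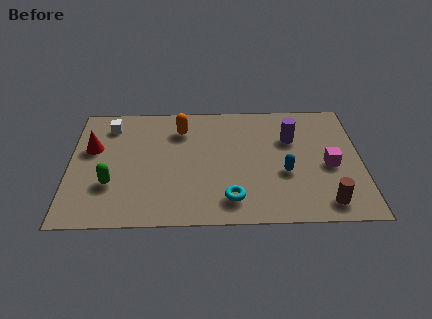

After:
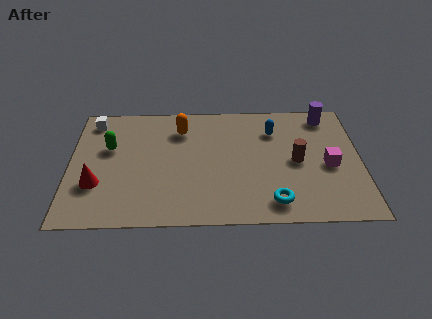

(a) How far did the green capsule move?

2.2

The green capsule was near (1.7, 2.4) before and (1.6, 4.6) after, so it travelled √(0.1² + 2.2²) ≈ 2.2 units.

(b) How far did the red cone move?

2.2

The red cone was near (0.9, 4.6) before and (1.1, 2.4) after, so it travelled √(0.2² + 2.2²) ≈ 2.2 units.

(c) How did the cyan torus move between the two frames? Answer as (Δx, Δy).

(1.7, -0.2)

The cyan torus was at about (6.5, 1.4) and moved to about (8.2, 1.2).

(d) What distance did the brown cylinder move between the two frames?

2.7

The brown cylinder moved from about (10.3, 1.1) to (9.2, 3.6), a distance of √(1.1² + 2.5²) ≈ 2.7.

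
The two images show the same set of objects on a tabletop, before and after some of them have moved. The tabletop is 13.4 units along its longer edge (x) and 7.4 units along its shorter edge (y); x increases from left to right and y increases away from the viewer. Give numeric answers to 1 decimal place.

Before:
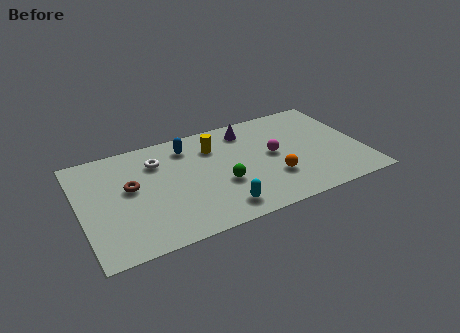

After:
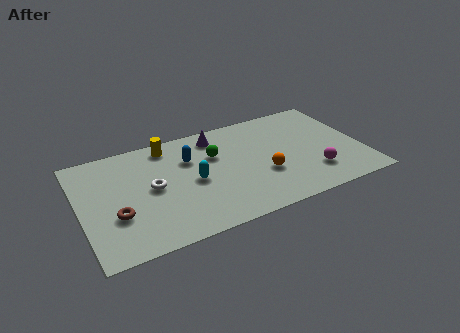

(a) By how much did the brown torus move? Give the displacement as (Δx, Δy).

(-0.8, -1.6)

The brown torus was at about (2.4, 4.2) and moved to about (1.6, 2.6).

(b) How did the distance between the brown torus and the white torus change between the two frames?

+0.3

Before: roughly 1.9 units apart; after: 2.2. That's 0.3 units further apart.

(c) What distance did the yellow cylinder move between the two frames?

2.3

The yellow cylinder moved from about (6.5, 5.5) to (4.4, 6.4), a distance of √(2.1² + 0.9²) ≈ 2.3.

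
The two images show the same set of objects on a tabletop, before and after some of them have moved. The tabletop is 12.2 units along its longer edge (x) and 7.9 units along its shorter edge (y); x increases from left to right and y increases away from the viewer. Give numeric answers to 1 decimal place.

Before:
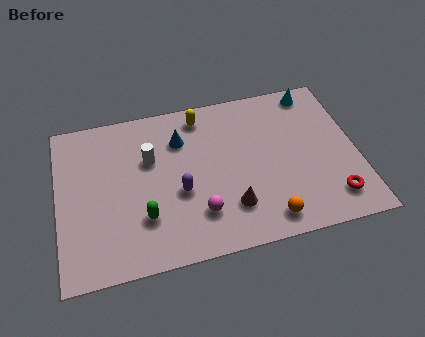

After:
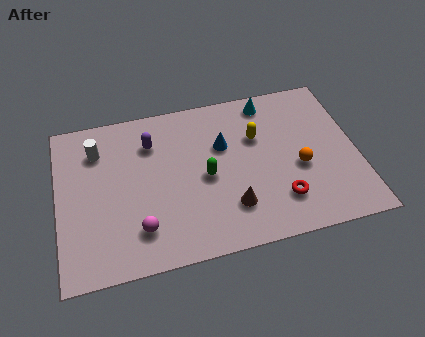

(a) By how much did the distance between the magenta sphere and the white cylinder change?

+0.9

They were about 3.6 units apart before and 4.5 after — 0.9 units further apart.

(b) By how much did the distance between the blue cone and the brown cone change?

-1.1

The distance was about 4.2 in the first image and 3.1 in the second, so they moved 1.1 units closer together.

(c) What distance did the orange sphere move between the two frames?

2.7

The orange sphere was near (8.3, 1.1) before and (9.8, 3.3) after, so it travelled √(1.5² + 2.2²) ≈ 2.7 units.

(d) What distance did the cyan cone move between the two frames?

1.9

From (10.7, 7.0) to (8.8, 6.9), the cyan cone covered √(1.9² + 0.1²) ≈ 1.9 units.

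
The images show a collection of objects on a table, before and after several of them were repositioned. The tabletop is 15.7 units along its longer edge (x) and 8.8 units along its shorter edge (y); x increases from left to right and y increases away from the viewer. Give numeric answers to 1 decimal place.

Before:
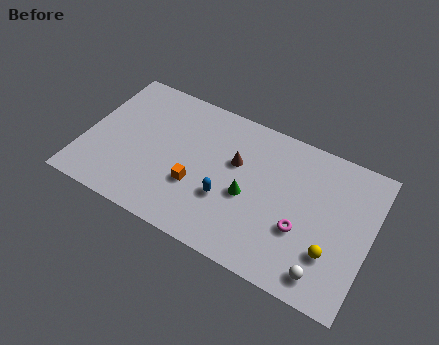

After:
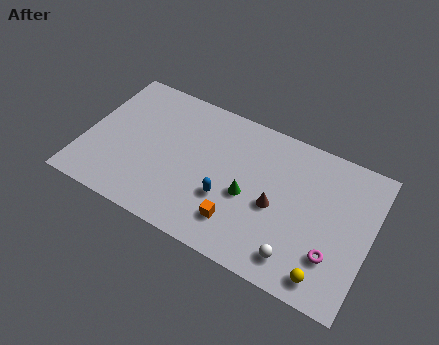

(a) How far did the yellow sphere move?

1.4

From (13.8, 2.6) to (13.7, 1.2), the yellow sphere covered √(0.1² + 1.4²) ≈ 1.4 units.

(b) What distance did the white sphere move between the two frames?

1.5

The white sphere moved from about (13.6, 1.3) to (12.1, 1.5), a distance of √(1.5² + 0.2²) ≈ 1.5.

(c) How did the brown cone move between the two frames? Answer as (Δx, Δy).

(2.4, -1.6)

The brown cone was at about (8.2, 5.5) and moved to about (10.6, 3.9).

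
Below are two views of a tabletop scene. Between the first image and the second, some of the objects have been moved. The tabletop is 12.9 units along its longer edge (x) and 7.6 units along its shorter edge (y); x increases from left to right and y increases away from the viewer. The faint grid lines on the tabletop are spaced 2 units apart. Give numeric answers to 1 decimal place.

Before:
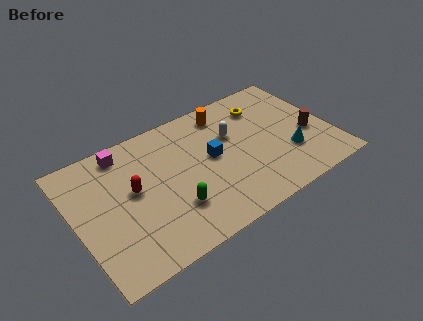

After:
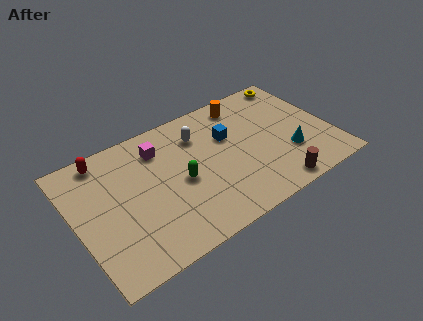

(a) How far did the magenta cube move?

1.8

From (2.8, 6.6) to (4.5, 5.9), the magenta cube covered √(1.7² + 0.7²) ≈ 1.8 units.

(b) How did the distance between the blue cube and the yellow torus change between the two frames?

+0.8

The distance was about 3.5 in the first image and 4.3 in the second, so they moved 0.8 units further apart.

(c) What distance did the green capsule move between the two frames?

1.4

The green capsule moved from about (4.6, 2.2) to (5.2, 3.5), a distance of √(0.6² + 1.3²) ≈ 1.4.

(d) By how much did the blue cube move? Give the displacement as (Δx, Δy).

(1.0, 0.8)

From the two frames, the blue cube sits at roughly (6.9, 4.1) before and (7.9, 4.9) after.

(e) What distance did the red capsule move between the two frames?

2.7

The red capsule moved from about (2.9, 4.2) to (1.8, 6.7), a distance of √(1.1² + 2.5²) ≈ 2.7.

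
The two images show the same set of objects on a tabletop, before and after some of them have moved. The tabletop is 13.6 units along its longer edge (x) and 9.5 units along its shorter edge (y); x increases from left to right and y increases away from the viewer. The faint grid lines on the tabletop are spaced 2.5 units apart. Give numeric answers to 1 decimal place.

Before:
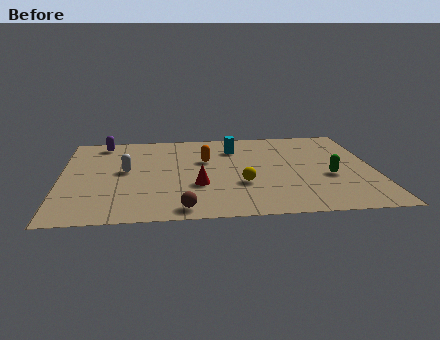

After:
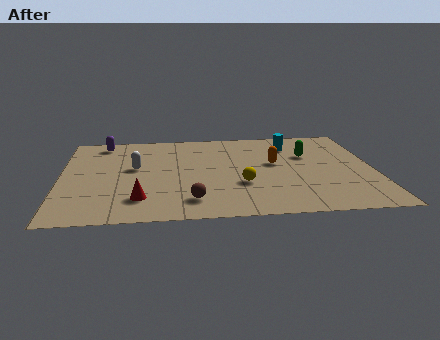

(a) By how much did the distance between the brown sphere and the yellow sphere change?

-0.8

The distance was about 3.5 in the first image and 2.7 in the second, so they moved 0.8 units closer together.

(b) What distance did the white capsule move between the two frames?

0.5

The white capsule moved from about (2.8, 5.1) to (3.2, 5.4), a distance of √(0.4² + 0.3²) ≈ 0.5.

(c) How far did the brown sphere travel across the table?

0.9

The brown sphere was near (5.2, 1.0) before and (5.6, 1.8) after, so it travelled √(0.4² + 0.8²) ≈ 0.9 units.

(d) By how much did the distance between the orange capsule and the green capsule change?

-4.0

The distance was about 5.7 in the first image and 1.7 in the second, so they moved 4.0 units closer together.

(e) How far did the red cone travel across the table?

2.8

The red cone was near (5.9, 3.3) before and (3.4, 2.1) after, so it travelled √(2.5² + 1.2²) ≈ 2.8 units.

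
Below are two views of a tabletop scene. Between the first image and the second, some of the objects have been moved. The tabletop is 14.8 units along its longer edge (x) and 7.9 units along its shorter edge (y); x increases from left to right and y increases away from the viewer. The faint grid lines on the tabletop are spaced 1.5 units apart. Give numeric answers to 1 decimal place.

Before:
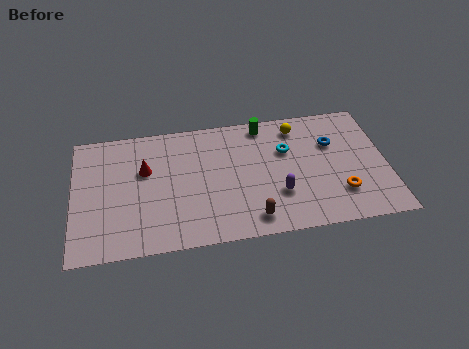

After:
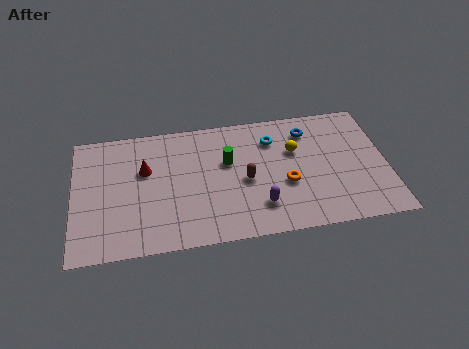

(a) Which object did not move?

the red cone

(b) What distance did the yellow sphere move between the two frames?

1.5

The yellow sphere moved from about (10.7, 6.6) to (10.5, 5.1), a distance of √(0.2² + 1.5²) ≈ 1.5.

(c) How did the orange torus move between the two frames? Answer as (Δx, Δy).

(-2.5, 1.0)

The orange torus was at about (12.5, 2.1) and moved to about (10.0, 3.1).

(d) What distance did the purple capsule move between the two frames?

1.1

The purple capsule moved from about (9.6, 2.5) to (8.7, 1.9), a distance of √(0.9² + 0.6²) ≈ 1.1.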